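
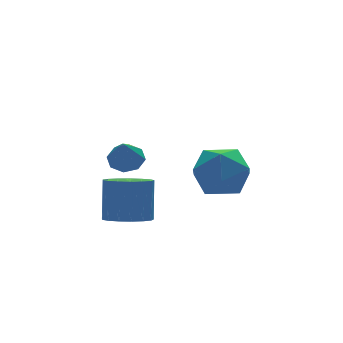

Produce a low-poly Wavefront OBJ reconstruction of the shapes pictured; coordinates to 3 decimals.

v -1.679 1.328 -1.366
v -1.1 1.376 -1.122
v -2.081 0.712 -0.294
v -1.38 1.753 -1.009
v -1.834 1.881 -1.106
v -2.198 1.685 -1.355
v -2.258 1.281 -1.61
v -1.979 0.904 -1.722
v -1.524 0.776 -1.626
v -1.16 0.971 -1.377
v 1.76 2.553 -2.456
v 2.531 2.702 -3.306
v 1.509 0.778 -2.994
v 2.28 0.927 -3.844
v 2.629 0.92 -2.741
v 2.784 2.017 -2.409
v 1.256 1.463 -3.891
v 1.411 2.56 -3.559
v 2.219 2.028 -4.193
v 3.068 1.692 -3.482
v 0.972 1.788 -2.818
v 1.821 1.452 -2.107
v -1.616 1.415 -4.296
v -1.065 0.783 -4.157
v -0.733 1.393 -2.704
v -1.284 2.025 -2.844
v -0.838 1.073 -4.33
v -0.507 1.683 -2.877
v -0.79 1.441 -4.496
v -0.458 2.051 -3.043
v -0.931 1.804 -4.616
v -0.599 2.414 -3.163
v -1.228 2.077 -4.663
v -0.897 2.687 -3.21
v -1.615 2.199 -4.626
v -1.283 2.809 -3.173
v -2.001 2.141 -4.513
v -1.67 2.751 -3.06
v -2.3 1.917 -4.351
v -1.968 2.527 -2.898
v -2.441 1.578 -4.176
v -2.11 2.188 -2.723
v -2.394 1.201 -4.029
v -2.062 1.811 -2.576
v -2.168 0.874 -3.943
v -1.837 1.484 -2.49
v -1.816 0.671 -3.938
v -1.484 1.28 -2.486
v -1.418 0.638 -4.015
v -1.086 1.248 -2.563
f 2 1 4
f 2 4 3
f 4 1 5
f 4 5 3
f 5 1 6
f 5 6 3
f 6 1 7
f 6 7 3
f 7 1 8
f 7 8 3
f 8 1 9
f 8 9 3
f 9 1 10
f 9 10 3
f 10 1 2
f 10 2 3
f 11 22 16
f 11 16 12
f 11 12 18
f 11 18 21
f 11 21 22
f 12 16 20
f 16 22 15
f 22 21 13
f 21 18 17
f 18 12 19
f 14 20 15
f 14 15 13
f 14 13 17
f 14 17 19
f 14 19 20
f 15 20 16
f 13 15 22
f 17 13 21
f 19 17 18
f 20 19 12
f 24 23 27
f 24 27 25
f 25 27 28
f 25 28 26
f 27 23 29
f 27 29 28
f 28 29 30
f 28 30 26
f 29 23 31
f 29 31 30
f 30 31 32
f 30 32 26
f 31 23 33
f 31 33 32
f 32 33 34
f 32 34 26
f 33 23 35
f 33 35 34
f 34 35 36
f 34 36 26
f 35 23 37
f 35 37 36
f 36 37 38
f 36 38 26
f 37 23 39
f 37 39 38
f 38 39 40
f 38 40 26
f 39 23 41
f 39 41 40
f 40 41 42
f 40 42 26
f 41 23 43
f 41 43 42
f 42 43 44
f 42 44 26
f 43 23 45
f 43 45 44
f 44 45 46
f 44 46 26
f 45 23 47
f 45 47 46
f 46 47 48
f 46 48 26
f 47 23 49
f 47 49 48
f 48 49 50
f 48 50 26
f 49 23 24
f 49 24 50
f 50 24 25
f 50 25 26



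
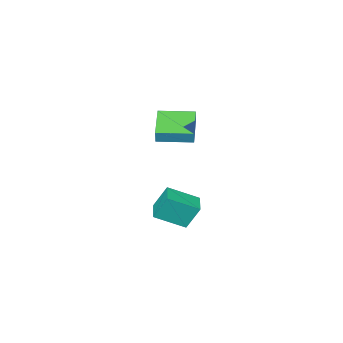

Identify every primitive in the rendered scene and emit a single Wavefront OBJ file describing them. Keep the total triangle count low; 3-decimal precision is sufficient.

v 1.375 2.665 -1.755
v 0.89 3.157 -0.401
v 0.085 3.624 -2.565
v -0.4 4.117 -1.211
v 2.12 3.603 -1.829
v 1.635 4.096 -0.475
v 0.83 4.563 -2.639
v 0.345 5.055 -1.285
v -3.819 -3.491 -0.06
v -3.669 -3.324 0.708
v -5.314 -2.133 -0.063
v -5.164 -1.966 0.704
v -2.476 -2.014 -0.644
v -2.326 -1.847 0.123
v -3.971 -0.656 -0.648
v -3.821 -0.489 0.12
f 2 4 1
f 5 2 1
f 1 4 3
f 3 5 1
f 2 8 4
f 6 2 5
f 6 8 2
f 4 8 3
f 7 5 3
f 3 8 7
f 7 6 5
f 8 6 7
f 10 12 9
f 13 10 9
f 9 12 11
f 11 13 9
f 10 16 12
f 14 10 13
f 14 16 10
f 12 16 11
f 15 13 11
f 11 16 15
f 15 14 13
f 16 14 15



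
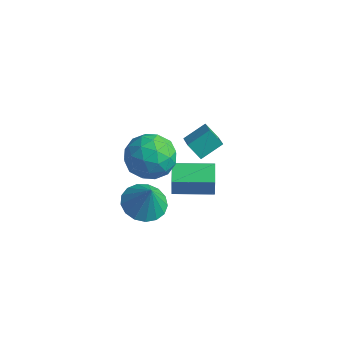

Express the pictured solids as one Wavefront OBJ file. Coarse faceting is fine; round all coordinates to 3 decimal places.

v 2.211 -1.417 -1.271
v 2.892 -2.191 -1.592
v 2.729 -1.543 0.131
v 3.163 -1.755 -1.653
v 3.216 -1.241 -1.626
v 3.038 -0.768 -1.518
v 2.671 -0.443 -1.353
v 2.199 -0.342 -1.17
v 1.729 -0.487 -1.009
v 1.37 -0.844 -0.909
v 1.203 -1.333 -0.891
v 1.268 -1.842 -0.961
v 1.548 -2.253 -1.101
v 1.98 -2.472 -1.281
v 2.466 -2.45 -1.458
v 2.389 1.263 1.443
v 2.868 2.255 2.034
v 3.053 1.367 0.73
v 3.532 2.359 1.321
v 3.168 0.521 2.059
v 3.647 1.513 2.65
v 3.832 0.625 1.346
v 4.311 1.617 1.937
v 1.514 1.537 -3.694
v 1.659 1.341 -2.478
v 0.826 2.479 -3.46
v 0.971 2.283 -2.244
v 3.129 2.717 -3.696
v 3.274 2.521 -2.48
v 2.441 3.659 -3.462
v 2.586 3.463 -2.246
v 2.967 -0.583 1.997
v 3.574 -0.872 3.04
v 1.786 -2.188 2.24
v 2.393 -2.477 3.283
v 1.669 -1.471 3.245
v 2.398 -0.478 3.095
v 2.962 -2.582 2.185
v 3.691 -1.589 2.035
v 3.571 -2.107 3.156
v 2.772 -1.42 3.811
v 2.588 -1.64 1.469
v 1.789 -0.953 2.124
v 3.374 -0.586 2.497
v 1.986 -2.474 2.783
v 1.56 -1.882 2.761
v 1.917 -2.052 3.374
v 2.683 -0.355 2.53
v 3.04 -0.525 3.143
v 1.92 -0.877 3.263
v 2.32 -2.535 2.137
v 2.677 -2.705 2.75
v 3.443 -1.008 1.906
v 3.8 -1.178 2.519
v 3.44 -2.183 2.017
v 3.729 -1.482 3.178
v 3.035 -2.426 3.321
v 3.369 -2.487 2.676
v 3.798 -1.904 2.587
v 3.259 -1.079 3.564
v 2.565 -2.022 3.706
v 2.14 -1.431 3.684
v 2.568 -0.847 3.596
v 3.258 -1.805 3.632
v 2.795 -1.038 1.574
v 2.101 -1.981 1.716
v 2.792 -2.213 1.684
v 3.22 -1.629 1.596
v 2.325 -0.634 1.959
v 1.631 -1.578 2.102
v 1.562 -1.156 2.693
v 1.991 -0.573 2.604
v 2.102 -1.255 1.648
f 2 1 4
f 2 4 3
f 4 1 5
f 4 5 3
f 5 1 6
f 5 6 3
f 6 1 7
f 6 7 3
f 7 1 8
f 7 8 3
f 8 1 9
f 8 9 3
f 9 1 10
f 9 10 3
f 10 1 11
f 10 11 3
f 11 1 12
f 11 12 3
f 12 1 13
f 12 13 3
f 13 1 14
f 13 14 3
f 14 1 15
f 14 15 3
f 15 1 2
f 15 2 3
f 17 19 16
f 20 17 16
f 16 19 18
f 18 20 16
f 17 23 19
f 21 17 20
f 21 23 17
f 19 23 18
f 22 20 18
f 18 23 22
f 22 21 20
f 23 21 22
f 25 27 24
f 28 25 24
f 24 27 26
f 26 28 24
f 25 31 27
f 29 25 28
f 29 31 25
f 27 31 26
f 30 28 26
f 26 31 30
f 30 29 28
f 31 29 30
f 32 69 48
f 69 43 72
f 48 72 37
f 69 72 48
f 32 48 44
f 48 37 49
f 44 49 33
f 48 49 44
f 32 44 53
f 44 33 54
f 53 54 39
f 44 54 53
f 32 53 65
f 53 39 68
f 65 68 42
f 53 68 65
f 32 65 69
f 65 42 73
f 69 73 43
f 65 73 69
f 33 49 60
f 49 37 63
f 60 63 41
f 49 63 60
f 37 72 50
f 72 43 71
f 50 71 36
f 72 71 50
f 43 73 70
f 73 42 66
f 70 66 34
f 73 66 70
f 42 68 67
f 68 39 55
f 67 55 38
f 68 55 67
f 39 54 59
f 54 33 56
f 59 56 40
f 54 56 59
f 35 61 47
f 61 41 62
f 47 62 36
f 61 62 47
f 35 47 45
f 47 36 46
f 45 46 34
f 47 46 45
f 35 45 52
f 45 34 51
f 52 51 38
f 45 51 52
f 35 52 57
f 52 38 58
f 57 58 40
f 52 58 57
f 35 57 61
f 57 40 64
f 61 64 41
f 57 64 61
f 36 62 50
f 62 41 63
f 50 63 37
f 62 63 50
f 34 46 70
f 46 36 71
f 70 71 43
f 46 71 70
f 38 51 67
f 51 34 66
f 67 66 42
f 51 66 67
f 40 58 59
f 58 38 55
f 59 55 39
f 58 55 59
f 41 64 60
f 64 40 56
f 60 56 33
f 64 56 60



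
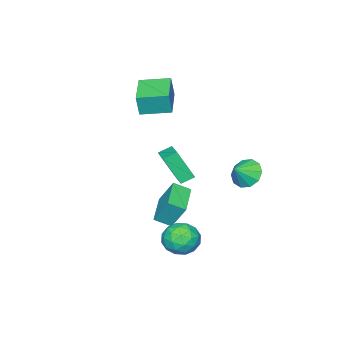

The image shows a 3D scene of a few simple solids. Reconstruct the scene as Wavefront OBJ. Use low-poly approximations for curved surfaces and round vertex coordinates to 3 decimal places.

v -0.533 -0.845 -1.897
v -0.691 0.003 -0.362
v -1.099 -0.077 -2.38
v -1.257 0.771 -0.846
v 1.137 0.149 -2.274
v 0.979 0.997 -0.74
v 0.571 0.917 -2.758
v 0.413 1.765 -1.223
v -4.094 -4.972 3.168
v -3.857 -5.018 4.527
v -5.117 -3.509 3.396
v -4.88 -3.555 4.755
v -2.34 -3.705 2.905
v -2.103 -3.751 4.264
v -3.363 -2.242 3.133
v -3.126 -2.288 4.492
v -3.186 2.981 0.343
v -2.579 3.077 -0.433
v -2.254 2.859 1.057
v -2.681 3.634 -0.203
v -2.977 3.943 0.235
v -3.352 3.884 0.714
v -3.664 3.48 1.052
v -3.793 2.886 1.119
v -3.69 2.328 0.89
v -3.395 2.02 0.451
v -3.02 2.079 -0.028
v -2.708 2.482 -0.366
v -1.153 -0.198 -0.215
v -0.78 -1.116 1.522
v -1.802 0.231 0.151
v -1.429 -0.687 1.888
v -0.191 0.927 0.172
v 0.182 0.009 1.909
v -0.84 1.356 0.538
v -0.467 0.438 2.275
v 0.11 2.505 -3.026
v 1.15 2.711 -2.684
v 0.65 0.929 -3.716
v 1.69 1.135 -3.374
v 0.889 0.928 -2.628
v 0.555 1.902 -2.201
v 1.245 1.738 -4.199
v 0.911 2.712 -3.772
v 1.852 2.238 -3.409
v 1.632 1.737 -2.438
v 0.168 1.903 -3.962
v -0.052 1.402 -2.991
v 0.583 2.746 -2.794
v 1.217 0.894 -3.606
v 0.746 0.772 -3.167
v 1.358 0.893 -2.966
v 0.233 2.271 -2.51
v 0.844 2.392 -2.309
v 0.691 1.344 -2.276
v 0.956 1.248 -4.091
v 1.567 1.369 -3.89
v 0.442 2.747 -3.434
v 1.054 2.868 -3.233
v 1.109 2.296 -4.124
v 1.606 2.589 -3.019
v 1.924 1.663 -3.425
v 1.662 2.017 -3.91
v 1.466 2.59 -3.659
v 1.477 2.295 -2.448
v 1.795 1.369 -2.854
v 1.324 1.247 -2.416
v 1.127 1.819 -2.165
v 1.89 2.016 -2.875
v 0.005 2.271 -3.546
v 0.323 1.345 -3.952
v 0.673 1.821 -4.235
v 0.476 2.393 -3.984
v -0.124 1.977 -2.975
v 0.194 1.051 -3.381
v 0.334 1.05 -2.741
v 0.138 1.623 -2.49
v -0.09 1.624 -3.525
f 2 4 1
f 5 2 1
f 1 4 3
f 3 5 1
f 2 8 4
f 6 2 5
f 6 8 2
f 4 8 3
f 7 5 3
f 3 8 7
f 7 6 5
f 8 6 7
f 10 12 9
f 13 10 9
f 9 12 11
f 11 13 9
f 10 16 12
f 14 10 13
f 14 16 10
f 12 16 11
f 15 13 11
f 11 16 15
f 15 14 13
f 16 14 15
f 18 17 20
f 18 20 19
f 20 17 21
f 20 21 19
f 21 17 22
f 21 22 19
f 22 17 23
f 22 23 19
f 23 17 24
f 23 24 19
f 24 17 25
f 24 25 19
f 25 17 26
f 25 26 19
f 26 17 27
f 26 27 19
f 27 17 28
f 27 28 19
f 28 17 18
f 28 18 19
f 30 32 29
f 33 30 29
f 29 32 31
f 31 33 29
f 30 36 32
f 34 30 33
f 34 36 30
f 32 36 31
f 35 33 31
f 31 36 35
f 35 34 33
f 36 34 35
f 37 74 53
f 74 48 77
f 53 77 42
f 74 77 53
f 37 53 49
f 53 42 54
f 49 54 38
f 53 54 49
f 37 49 58
f 49 38 59
f 58 59 44
f 49 59 58
f 37 58 70
f 58 44 73
f 70 73 47
f 58 73 70
f 37 70 74
f 70 47 78
f 74 78 48
f 70 78 74
f 38 54 65
f 54 42 68
f 65 68 46
f 54 68 65
f 42 77 55
f 77 48 76
f 55 76 41
f 77 76 55
f 48 78 75
f 78 47 71
f 75 71 39
f 78 71 75
f 47 73 72
f 73 44 60
f 72 60 43
f 73 60 72
f 44 59 64
f 59 38 61
f 64 61 45
f 59 61 64
f 40 66 52
f 66 46 67
f 52 67 41
f 66 67 52
f 40 52 50
f 52 41 51
f 50 51 39
f 52 51 50
f 40 50 57
f 50 39 56
f 57 56 43
f 50 56 57
f 40 57 62
f 57 43 63
f 62 63 45
f 57 63 62
f 40 62 66
f 62 45 69
f 66 69 46
f 62 69 66
f 41 67 55
f 67 46 68
f 55 68 42
f 67 68 55
f 39 51 75
f 51 41 76
f 75 76 48
f 51 76 75
f 43 56 72
f 56 39 71
f 72 71 47
f 56 71 72
f 45 63 64
f 63 43 60
f 64 60 44
f 63 60 64
f 46 69 65
f 69 45 61
f 65 61 38
f 69 61 65



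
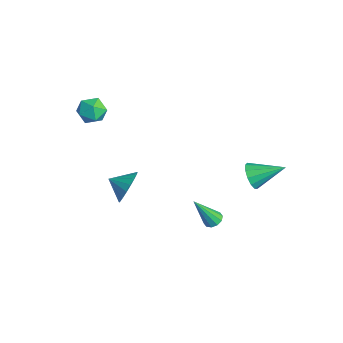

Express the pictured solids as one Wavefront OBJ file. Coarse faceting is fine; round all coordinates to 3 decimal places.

v 2.138 -3.262 1.656
v 2.743 -3.338 2.371
v 1.582 -4.038 2.044
v 2.462 -3.064 2.516
v 2.117 -2.83 2.49
v 1.775 -2.681 2.3
v 1.506 -2.647 1.982
v 1.362 -2.735 1.599
v 1.371 -2.927 1.228
v 1.532 -3.186 0.941
v 1.813 -3.46 0.796
v 2.159 -3.694 0.822
v 2.5 -3.843 1.012
v 2.769 -3.877 1.33
v 2.914 -3.789 1.713
v 2.905 -3.597 2.084
v 1.204 1.34 -3.148
v 1.649 1.084 -3.281
v 1.136 0.34 -1.452
v 1.733 1.356 -3.117
v 1.615 1.621 -2.966
v 1.34 1.779 -2.884
v 1.013 1.769 -2.903
v 0.759 1.595 -3.015
v 0.675 1.324 -3.179
v 0.793 1.059 -3.33
v 1.068 0.901 -3.412
v 1.395 0.911 -3.393
v -4.35 -3.138 2.851
v -3.882 -2.476 2.591
v -3.218 -3.924 2.889
v -2.75 -3.262 2.629
v -3.095 -3.259 3.407
v -3.794 -2.774 3.384
v -3.306 -3.626 2.096
v -4.005 -3.141 2.073
v -3.236 -2.778 2.124
v -3.106 -2.551 2.934
v -3.994 -3.849 2.546
v -3.864 -3.622 3.356
v 2.818 2.616 1.242
v 3.264 2.736 0.627
v 3.442 4.064 1.978
v 2.889 2.938 0.547
v 2.491 3.038 0.688
v 2.197 3.004 1.005
v 2.1 2.847 1.398
v 2.231 2.616 1.741
v 2.548 2.385 1.926
v 2.951 2.228 1.894
v 3.312 2.193 1.655
v 3.516 2.293 1.285
v 3.498 2.496 0.902
f 2 1 4
f 2 4 3
f 4 1 5
f 4 5 3
f 5 1 6
f 5 6 3
f 6 1 7
f 6 7 3
f 7 1 8
f 7 8 3
f 8 1 9
f 8 9 3
f 9 1 10
f 9 10 3
f 10 1 11
f 10 11 3
f 11 1 12
f 11 12 3
f 12 1 13
f 12 13 3
f 13 1 14
f 13 14 3
f 14 1 15
f 14 15 3
f 15 1 16
f 15 16 3
f 16 1 2
f 16 2 3
f 18 17 20
f 18 20 19
f 20 17 21
f 20 21 19
f 21 17 22
f 21 22 19
f 22 17 23
f 22 23 19
f 23 17 24
f 23 24 19
f 24 17 25
f 24 25 19
f 25 17 26
f 25 26 19
f 26 17 27
f 26 27 19
f 27 17 28
f 27 28 19
f 28 17 18
f 28 18 19
f 29 40 34
f 29 34 30
f 29 30 36
f 29 36 39
f 29 39 40
f 30 34 38
f 34 40 33
f 40 39 31
f 39 36 35
f 36 30 37
f 32 38 33
f 32 33 31
f 32 31 35
f 32 35 37
f 32 37 38
f 33 38 34
f 31 33 40
f 35 31 39
f 37 35 36
f 38 37 30
f 42 41 44
f 42 44 43
f 44 41 45
f 44 45 43
f 45 41 46
f 45 46 43
f 46 41 47
f 46 47 43
f 47 41 48
f 47 48 43
f 48 41 49
f 48 49 43
f 49 41 50
f 49 50 43
f 50 41 51
f 50 51 43
f 51 41 52
f 51 52 43
f 52 41 53
f 52 53 43
f 53 41 42
f 53 42 43



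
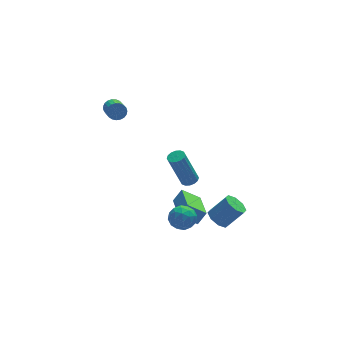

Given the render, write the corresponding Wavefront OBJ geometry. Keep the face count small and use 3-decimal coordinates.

v 1.925 1.859 -3.147
v 2.243 1.482 -3.016
v 1.514 1.585 -0.943
v 1.195 1.961 -1.073
v 2.381 1.704 -2.978
v 1.651 1.807 -0.905
v 2.396 1.968 -2.986
v 1.667 2.07 -0.913
v 2.286 2.202 -3.037
v 1.556 2.304 -0.964
v 2.078 2.344 -3.117
v 1.349 2.447 -1.044
v 1.83 2.356 -3.205
v 1.1 2.459 -1.132
v 1.606 2.235 -3.277
v 0.877 2.338 -1.204
v 1.469 2.013 -3.315
v 0.739 2.116 -1.242
v 1.453 1.75 -3.307
v 0.724 1.852 -1.234
v 1.564 1.516 -3.256
v 0.834 1.618 -1.183
v 1.771 1.373 -3.176
v 1.042 1.476 -1.103
v 2.02 1.361 -3.088
v 1.29 1.464 -1.015
v 2.132 -1.916 -3.261
v 2.616 -2.149 -3.71
v 3.531 -2.297 -2.648
v 3.048 -2.064 -2.199
v 2.631 -1.617 -3.65
v 3.547 -1.764 -2.588
v 2.354 -1.26 -3.362
v 3.27 -1.408 -2.3
v 1.947 -1.288 -3.015
v 2.863 -1.435 -1.953
v 1.649 -1.683 -2.812
v 2.564 -1.831 -1.75
v 1.633 -2.216 -2.872
v 2.549 -2.363 -1.81
v 1.91 -2.572 -3.16
v 2.826 -2.72 -2.098
v 2.317 -2.545 -3.507
v 3.233 -2.692 -2.445
v 0.192 -1.387 -2.926
v 0.699 -1.299 -2.25
v 0.574 0.624 -3.476
v 1.081 0.713 -2.799
v 1.099 -1.733 -3.561
v 1.606 -1.644 -2.884
v 1.481 0.279 -4.11
v 1.988 0.367 -3.434
v 0.157 -2.832 -0.875
v 0.535 -3.217 -1.434
v -0.895 -2.863 -1.566
v -0.517 -3.248 -2.125
v -0.665 -3.596 -1.446
v -0.015 -3.577 -1.019
v -0.345 -2.503 -1.981
v 0.305 -2.484 -1.554
v 0.225 -3.014 -2.119
v 0.028 -3.69 -1.787
v -0.388 -2.39 -1.213
v -0.585 -3.066 -0.881
v 0.438 -3.022 -1.094
v -0.798 -3.058 -1.906
v -0.886 -3.263 -1.507
v -0.663 -3.489 -1.836
v 0.115 -3.233 -0.849
v 0.337 -3.46 -1.178
v -0.368 -3.683 -1.185
v -0.697 -2.62 -1.822
v -0.475 -2.847 -2.151
v 0.303 -2.591 -1.164
v 0.526 -2.817 -1.493
v 0.008 -2.397 -1.815
v 0.479 -3.129 -1.825
v -0.14 -3.147 -2.231
v -0.039 -2.709 -2.147
v 0.344 -2.698 -1.896
v 0.362 -3.526 -1.63
v -0.256 -3.544 -2.036
v -0.343 -3.749 -1.637
v 0.039 -3.738 -1.386
v 0.18 -3.407 -2.032
v -0.104 -2.536 -0.964
v -0.722 -2.554 -1.37
v -0.399 -2.342 -1.614
v -0.017 -2.331 -1.363
v -0.22 -2.933 -0.769
v -0.839 -2.951 -1.175
v -0.704 -3.382 -1.104
v -0.321 -3.371 -0.853
v -0.54 -2.673 -0.968
v -1.371 4.641 1.538
v -0.913 4.454 1.322
v -1.111 3.132 2.045
v -1.569 3.319 2.262
v -0.84 4.548 1.513
v -1.038 3.225 2.236
v -0.859 4.657 1.708
v -1.056 3.335 2.431
v -0.966 4.764 1.874
v -1.164 3.442 2.597
v -1.144 4.849 1.982
v -1.341 3.527 2.705
v -1.36 4.899 2.013
v -1.558 3.577 2.736
v -1.579 4.904 1.962
v -1.777 3.581 2.685
v -1.762 4.863 1.838
v -1.959 3.541 2.561
v -1.877 4.784 1.662
v -2.075 3.462 2.385
v -1.905 4.681 1.465
v -2.102 3.358 2.188
v -1.84 4.57 1.28
v -2.038 3.248 2.003
v -1.694 4.472 1.14
v -1.892 3.15 1.863
v -1.493 4.403 1.069
v -1.691 3.081 1.792
v -1.27 4.375 1.08
v -1.468 3.053 1.803
v -1.065 4.393 1.169
v -1.263 3.071 1.892
f 2 1 5
f 2 5 3
f 3 5 6
f 3 6 4
f 5 1 7
f 5 7 6
f 6 7 8
f 6 8 4
f 7 1 9
f 7 9 8
f 8 9 10
f 8 10 4
f 9 1 11
f 9 11 10
f 10 11 12
f 10 12 4
f 11 1 13
f 11 13 12
f 12 13 14
f 12 14 4
f 13 1 15
f 13 15 14
f 14 15 16
f 14 16 4
f 15 1 17
f 15 17 16
f 16 17 18
f 16 18 4
f 17 1 19
f 17 19 18
f 18 19 20
f 18 20 4
f 19 1 21
f 19 21 20
f 20 21 22
f 20 22 4
f 21 1 23
f 21 23 22
f 22 23 24
f 22 24 4
f 23 1 25
f 23 25 24
f 24 25 26
f 24 26 4
f 25 1 2
f 25 2 26
f 26 2 3
f 26 3 4
f 28 27 31
f 28 31 29
f 29 31 32
f 29 32 30
f 31 27 33
f 31 33 32
f 32 33 34
f 32 34 30
f 33 27 35
f 33 35 34
f 34 35 36
f 34 36 30
f 35 27 37
f 35 37 36
f 36 37 38
f 36 38 30
f 37 27 39
f 37 39 38
f 38 39 40
f 38 40 30
f 39 27 41
f 39 41 40
f 40 41 42
f 40 42 30
f 41 27 43
f 41 43 42
f 42 43 44
f 42 44 30
f 43 27 28
f 43 28 44
f 44 28 29
f 44 29 30
f 46 48 45
f 49 46 45
f 45 48 47
f 47 49 45
f 46 52 48
f 50 46 49
f 50 52 46
f 48 52 47
f 51 49 47
f 47 52 51
f 51 50 49
f 52 50 51
f 53 90 69
f 90 64 93
f 69 93 58
f 90 93 69
f 53 69 65
f 69 58 70
f 65 70 54
f 69 70 65
f 53 65 74
f 65 54 75
f 74 75 60
f 65 75 74
f 53 74 86
f 74 60 89
f 86 89 63
f 74 89 86
f 53 86 90
f 86 63 94
f 90 94 64
f 86 94 90
f 54 70 81
f 70 58 84
f 81 84 62
f 70 84 81
f 58 93 71
f 93 64 92
f 71 92 57
f 93 92 71
f 64 94 91
f 94 63 87
f 91 87 55
f 94 87 91
f 63 89 88
f 89 60 76
f 88 76 59
f 89 76 88
f 60 75 80
f 75 54 77
f 80 77 61
f 75 77 80
f 56 82 68
f 82 62 83
f 68 83 57
f 82 83 68
f 56 68 66
f 68 57 67
f 66 67 55
f 68 67 66
f 56 66 73
f 66 55 72
f 73 72 59
f 66 72 73
f 56 73 78
f 73 59 79
f 78 79 61
f 73 79 78
f 56 78 82
f 78 61 85
f 82 85 62
f 78 85 82
f 57 83 71
f 83 62 84
f 71 84 58
f 83 84 71
f 55 67 91
f 67 57 92
f 91 92 64
f 67 92 91
f 59 72 88
f 72 55 87
f 88 87 63
f 72 87 88
f 61 79 80
f 79 59 76
f 80 76 60
f 79 76 80
f 62 85 81
f 85 61 77
f 81 77 54
f 85 77 81
f 96 95 99
f 96 99 97
f 97 99 100
f 97 100 98
f 99 95 101
f 99 101 100
f 100 101 102
f 100 102 98
f 101 95 103
f 101 103 102
f 102 103 104
f 102 104 98
f 103 95 105
f 103 105 104
f 104 105 106
f 104 106 98
f 105 95 107
f 105 107 106
f 106 107 108
f 106 108 98
f 107 95 109
f 107 109 108
f 108 109 110
f 108 110 98
f 109 95 111
f 109 111 110
f 110 111 112
f 110 112 98
f 111 95 113
f 111 113 112
f 112 113 114
f 112 114 98
f 113 95 115
f 113 115 114
f 114 115 116
f 114 116 98
f 115 95 117
f 115 117 116
f 116 117 118
f 116 118 98
f 117 95 119
f 117 119 118
f 118 119 120
f 118 120 98
f 119 95 121
f 119 121 120
f 120 121 122
f 120 122 98
f 121 95 123
f 121 123 122
f 122 123 124
f 122 124 98
f 123 95 125
f 123 125 124
f 124 125 126
f 124 126 98
f 125 95 96
f 125 96 126
f 126 96 97
f 126 97 98



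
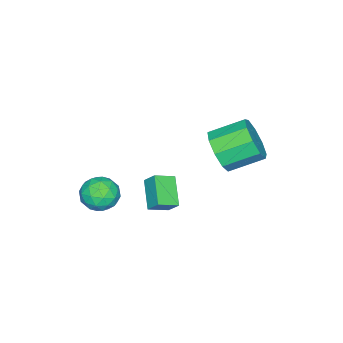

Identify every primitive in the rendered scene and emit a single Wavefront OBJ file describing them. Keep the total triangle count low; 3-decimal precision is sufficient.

v 2.108 -1.347 -0.616
v 2.537 -1.721 -1.333
v 0.823 -1.419 -1.347
v 1.252 -1.793 -2.064
v 1.161 -2.266 -1.286
v 1.956 -2.222 -0.835
v 1.404 -0.918 -1.845
v 2.199 -0.874 -1.394
v 2.102 -1.456 -2.092
v 1.951 -2.289 -1.747
v 1.409 -0.851 -0.933
v 1.258 -1.684 -0.588
v 2.435 -1.528 -0.91
v 0.925 -1.612 -1.77
v 0.872 -1.89 -1.313
v 1.123 -2.11 -1.734
v 2.094 -1.823 -0.618
v 2.346 -2.043 -1.039
v 1.537 -2.363 -1.012
v 1.014 -1.097 -1.641
v 1.266 -1.317 -2.062
v 2.237 -1.03 -0.946
v 2.488 -1.25 -1.367
v 1.823 -0.777 -1.668
v 2.431 -1.592 -1.778
v 1.676 -1.634 -2.208
v 1.766 -1.119 -2.079
v 2.233 -1.094 -1.814
v 2.343 -2.082 -1.575
v 1.588 -2.124 -2.005
v 1.535 -2.402 -1.548
v 2.001 -2.376 -1.282
v 2.087 -1.926 -2.021
v 1.772 -1.016 -0.675
v 1.017 -1.058 -1.105
v 1.359 -0.764 -1.398
v 1.825 -0.738 -1.132
v 1.684 -1.506 -0.472
v 0.929 -1.548 -0.902
v 1.127 -2.046 -0.866
v 1.594 -2.021 -0.601
v 1.273 -1.214 -0.659
v 0.249 0.869 -2.441
v -0.747 0.107 -1.618
v 0.348 1.432 -1.799
v -0.648 0.67 -0.976
v 0.988 0.31 -2.064
v -0.008 -0.452 -1.241
v 1.087 0.873 -1.422
v 0.091 0.111 -0.599
v -0.933 2.541 1.249
v -0.496 3.236 0.58
v -1.389 4.474 1.281
v -1.827 3.779 1.951
v -1.102 2.962 0.291
v -1.995 4.2 0.993
v -1.629 2.491 0.451
v -2.523 3.729 1.153
v -1.831 2.043 0.985
v -2.724 3.281 1.686
v -1.613 1.828 1.642
v -2.506 3.066 2.343
v -1.077 1.947 2.116
v -1.97 3.185 2.817
v -0.473 2.344 2.184
v -1.367 3.582 2.885
v -0.085 2.833 1.815
v -0.979 4.071 2.516
v -0.094 3.185 1.181
v -0.988 4.423 1.882
f 1 38 17
f 38 12 41
f 17 41 6
f 38 41 17
f 1 17 13
f 17 6 18
f 13 18 2
f 17 18 13
f 1 13 22
f 13 2 23
f 22 23 8
f 13 23 22
f 1 22 34
f 22 8 37
f 34 37 11
f 22 37 34
f 1 34 38
f 34 11 42
f 38 42 12
f 34 42 38
f 2 18 29
f 18 6 32
f 29 32 10
f 18 32 29
f 6 41 19
f 41 12 40
f 19 40 5
f 41 40 19
f 12 42 39
f 42 11 35
f 39 35 3
f 42 35 39
f 11 37 36
f 37 8 24
f 36 24 7
f 37 24 36
f 8 23 28
f 23 2 25
f 28 25 9
f 23 25 28
f 4 30 16
f 30 10 31
f 16 31 5
f 30 31 16
f 4 16 14
f 16 5 15
f 14 15 3
f 16 15 14
f 4 14 21
f 14 3 20
f 21 20 7
f 14 20 21
f 4 21 26
f 21 7 27
f 26 27 9
f 21 27 26
f 4 26 30
f 26 9 33
f 30 33 10
f 26 33 30
f 5 31 19
f 31 10 32
f 19 32 6
f 31 32 19
f 3 15 39
f 15 5 40
f 39 40 12
f 15 40 39
f 7 20 36
f 20 3 35
f 36 35 11
f 20 35 36
f 9 27 28
f 27 7 24
f 28 24 8
f 27 24 28
f 10 33 29
f 33 9 25
f 29 25 2
f 33 25 29
f 44 46 43
f 47 44 43
f 43 46 45
f 45 47 43
f 44 50 46
f 48 44 47
f 48 50 44
f 46 50 45
f 49 47 45
f 45 50 49
f 49 48 47
f 50 48 49
f 52 51 55
f 52 55 53
f 53 55 56
f 53 56 54
f 55 51 57
f 55 57 56
f 56 57 58
f 56 58 54
f 57 51 59
f 57 59 58
f 58 59 60
f 58 60 54
f 59 51 61
f 59 61 60
f 60 61 62
f 60 62 54
f 61 51 63
f 61 63 62
f 62 63 64
f 62 64 54
f 63 51 65
f 63 65 64
f 64 65 66
f 64 66 54
f 65 51 67
f 65 67 66
f 66 67 68
f 66 68 54
f 67 51 69
f 67 69 68
f 68 69 70
f 68 70 54
f 69 51 52
f 69 52 70
f 70 52 53
f 70 53 54



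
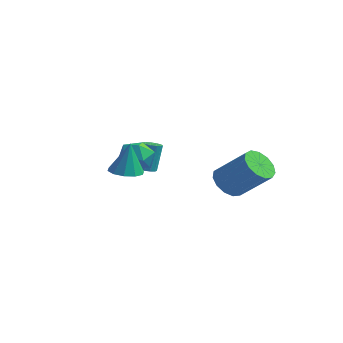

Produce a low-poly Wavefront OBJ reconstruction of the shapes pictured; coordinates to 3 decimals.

v -0.207 -0.32 1.832
v 0.593 -0.049 1.736
v -0.053 -0.16 3.568
v 0.277 0.37 1.725
v -0.224 0.526 1.755
v -0.718 0.358 1.814
v -1.017 -0.069 1.88
v -1.007 -0.592 1.928
v -0.69 -1.011 1.939
v -0.19 -1.167 1.909
v 0.305 -0.999 1.85
v 0.604 -0.572 1.784
v 2.548 3.671 0.654
v 3.178 3.269 0.052
v 4.782 3.606 1.504
v 4.152 4.009 2.106
v 3.172 3.797 -0.065
v 4.776 4.134 1.388
v 2.968 4.285 0.047
v 4.572 4.622 1.499
v 2.631 4.579 0.351
v 4.235 4.916 1.804
v 2.267 4.584 0.752
v 3.871 4.921 2.204
v 1.993 4.3 1.121
v 3.597 4.637 2.573
v 1.894 3.816 1.342
v 3.499 4.153 2.794
v 2.004 3.286 1.344
v 3.608 3.623 2.797
v 2.286 2.879 1.128
v 3.89 3.216 2.58
v 2.651 2.723 0.76
v 4.255 3.06 2.213
v 2.984 2.868 0.359
v 4.588 3.205 1.812
v -2.441 3.562 0.26
v -2.169 3.142 0.357
v -2.127 3.537 1.938
v -2.399 3.958 1.84
v -1.979 3.35 0.3
v -1.937 3.745 1.881
v -1.936 3.625 0.23
v -1.894 4.02 1.811
v -2.053 3.881 0.17
v -2.011 4.276 1.75
v -2.293 4.035 0.138
v -2.251 4.43 1.718
v -2.58 4.039 0.144
v -2.538 4.434 1.725
v -2.823 3.892 0.187
v -2.781 4.287 1.768
v -2.945 3.64 0.254
v -2.903 4.036 1.834
v -2.907 3.364 0.322
v -2.865 3.759 1.902
v -2.721 3.15 0.37
v -2.678 3.546 1.951
v -2.446 3.068 0.383
v -2.404 3.463 1.964
v -1.976 2.776 2.374
v -1.101 2.673 1.976
v -2.539 1.667 1.424
v -1.664 1.564 1.026
v -1.816 1.281 1.938
v -1.468 1.967 2.525
v -2.172 2.373 0.875
v -1.824 3.059 1.462
v -1.222 2.424 1.049
v -1.002 1.749 1.706
v -2.638 2.591 1.694
v -2.418 1.916 2.351
f 2 1 4
f 2 4 3
f 4 1 5
f 4 5 3
f 5 1 6
f 5 6 3
f 6 1 7
f 6 7 3
f 7 1 8
f 7 8 3
f 8 1 9
f 8 9 3
f 9 1 10
f 9 10 3
f 10 1 11
f 10 11 3
f 11 1 12
f 11 12 3
f 12 1 2
f 12 2 3
f 14 13 17
f 14 17 15
f 15 17 18
f 15 18 16
f 17 13 19
f 17 19 18
f 18 19 20
f 18 20 16
f 19 13 21
f 19 21 20
f 20 21 22
f 20 22 16
f 21 13 23
f 21 23 22
f 22 23 24
f 22 24 16
f 23 13 25
f 23 25 24
f 24 25 26
f 24 26 16
f 25 13 27
f 25 27 26
f 26 27 28
f 26 28 16
f 27 13 29
f 27 29 28
f 28 29 30
f 28 30 16
f 29 13 31
f 29 31 30
f 30 31 32
f 30 32 16
f 31 13 33
f 31 33 32
f 32 33 34
f 32 34 16
f 33 13 35
f 33 35 34
f 34 35 36
f 34 36 16
f 35 13 14
f 35 14 36
f 36 14 15
f 36 15 16
f 38 37 41
f 38 41 39
f 39 41 42
f 39 42 40
f 41 37 43
f 41 43 42
f 42 43 44
f 42 44 40
f 43 37 45
f 43 45 44
f 44 45 46
f 44 46 40
f 45 37 47
f 45 47 46
f 46 47 48
f 46 48 40
f 47 37 49
f 47 49 48
f 48 49 50
f 48 50 40
f 49 37 51
f 49 51 50
f 50 51 52
f 50 52 40
f 51 37 53
f 51 53 52
f 52 53 54
f 52 54 40
f 53 37 55
f 53 55 54
f 54 55 56
f 54 56 40
f 55 37 57
f 55 57 56
f 56 57 58
f 56 58 40
f 57 37 59
f 57 59 58
f 58 59 60
f 58 60 40
f 59 37 38
f 59 38 60
f 60 38 39
f 60 39 40
f 61 72 66
f 61 66 62
f 61 62 68
f 61 68 71
f 61 71 72
f 62 66 70
f 66 72 65
f 72 71 63
f 71 68 67
f 68 62 69
f 64 70 65
f 64 65 63
f 64 63 67
f 64 67 69
f 64 69 70
f 65 70 66
f 63 65 72
f 67 63 71
f 69 67 68
f 70 69 62



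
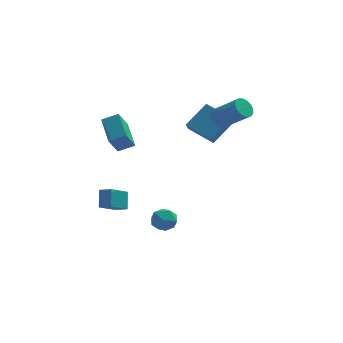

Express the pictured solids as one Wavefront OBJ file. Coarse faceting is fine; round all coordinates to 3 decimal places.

v 1.092 3.5 2.008
v 2.346 4.457 3.238
v 1.258 4.214 1.284
v 2.512 5.171 2.514
v 2.548 2.469 1.326
v 3.802 3.426 2.556
v 2.714 3.183 0.602
v 3.968 4.14 1.832
v 2.976 2.721 2.942
v 3.358 2.456 2.366
v 4.786 1.614 3.703
v 4.404 1.879 4.278
v 3.497 2.777 2.42
v 4.926 1.935 3.756
v 3.517 3.085 2.593
v 4.946 2.243 3.929
v 3.413 3.31 2.845
v 4.842 2.468 4.182
v 3.209 3.4 3.12
v 4.637 2.558 4.457
v 2.951 3.335 3.355
v 4.38 2.493 4.691
v 2.699 3.128 3.494
v 4.128 2.286 4.831
v 2.51 2.829 3.507
v 3.939 1.987 4.844
v 2.428 2.505 3.39
v 3.857 1.663 4.727
v 2.472 2.23 3.171
v 3.9 1.388 4.508
v 2.631 2.068 2.899
v 4.059 1.226 4.236
v 2.868 2.055 2.637
v 4.297 1.213 3.974
v 3.131 2.195 2.445
v 4.56 1.353 3.781
v -3.389 1.317 -3.631
v -3.353 2.13 -2.63
v -4.1 1.69 -3.909
v -4.065 2.503 -2.908
v -2.415 2.457 -4.592
v -2.38 3.27 -3.591
v -3.127 2.83 -4.87
v -3.091 3.643 -3.869
v -1.088 -2.357 -2.317
v -0.296 -2.088 -2.631
v -0.464 -3.532 -1.749
v 0.328 -3.263 -2.063
v -0.066 -2.812 -1.4
v -0.452 -2.086 -1.751
v -0.308 -3.534 -2.629
v -0.694 -2.808 -2.98
v 0.186 -2.816 -2.824
v 0.336 -2.369 -2.064
v -1.096 -3.251 -2.316
v -0.946 -2.804 -1.556
v -3.467 2.297 1.373
v -2.439 2.329 1.817
v -3.888 4.083 2.218
v -2.86 4.115 2.662
v -2.94 3.025 0.098
v -1.912 3.057 0.542
v -3.361 4.811 0.943
v -2.333 4.843 1.387
f 2 4 1
f 5 2 1
f 1 4 3
f 3 5 1
f 2 8 4
f 6 2 5
f 6 8 2
f 4 8 3
f 7 5 3
f 3 8 7
f 7 6 5
f 8 6 7
f 10 9 13
f 10 13 11
f 11 13 14
f 11 14 12
f 13 9 15
f 13 15 14
f 14 15 16
f 14 16 12
f 15 9 17
f 15 17 16
f 16 17 18
f 16 18 12
f 17 9 19
f 17 19 18
f 18 19 20
f 18 20 12
f 19 9 21
f 19 21 20
f 20 21 22
f 20 22 12
f 21 9 23
f 21 23 22
f 22 23 24
f 22 24 12
f 23 9 25
f 23 25 24
f 24 25 26
f 24 26 12
f 25 9 27
f 25 27 26
f 26 27 28
f 26 28 12
f 27 9 29
f 27 29 28
f 28 29 30
f 28 30 12
f 29 9 31
f 29 31 30
f 30 31 32
f 30 32 12
f 31 9 33
f 31 33 32
f 32 33 34
f 32 34 12
f 33 9 35
f 33 35 34
f 34 35 36
f 34 36 12
f 35 9 10
f 35 10 36
f 36 10 11
f 36 11 12
f 38 40 37
f 41 38 37
f 37 40 39
f 39 41 37
f 38 44 40
f 42 38 41
f 42 44 38
f 40 44 39
f 43 41 39
f 39 44 43
f 43 42 41
f 44 42 43
f 45 56 50
f 45 50 46
f 45 46 52
f 45 52 55
f 45 55 56
f 46 50 54
f 50 56 49
f 56 55 47
f 55 52 51
f 52 46 53
f 48 54 49
f 48 49 47
f 48 47 51
f 48 51 53
f 48 53 54
f 49 54 50
f 47 49 56
f 51 47 55
f 53 51 52
f 54 53 46
f 58 60 57
f 61 58 57
f 57 60 59
f 59 61 57
f 58 64 60
f 62 58 61
f 62 64 58
f 60 64 59
f 63 61 59
f 59 64 63
f 63 62 61
f 64 62 63



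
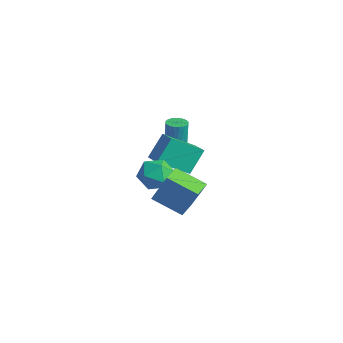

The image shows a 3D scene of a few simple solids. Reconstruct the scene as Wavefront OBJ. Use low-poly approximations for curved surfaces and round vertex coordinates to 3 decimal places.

v -3.026 2.706 -0.204
v -2.605 2.337 -0.193
v -2.593 2.405 1.496
v -3.014 2.774 1.484
v -2.496 2.526 -0.201
v -2.483 2.594 1.488
v -2.467 2.743 -0.21
v -2.455 2.811 1.479
v -2.524 2.954 -0.218
v -2.512 3.022 1.471
v -2.657 3.127 -0.224
v -2.645 3.195 1.465
v -2.847 3.236 -0.227
v -2.834 3.304 1.462
v -3.063 3.264 -0.226
v -3.051 3.332 1.462
v -3.274 3.208 -0.223
v -3.262 3.276 1.466
v -3.447 3.075 -0.216
v -3.435 3.143 1.473
v -3.557 2.886 -0.208
v -3.544 2.954 1.481
v -3.585 2.669 -0.199
v -3.573 2.737 1.49
v -3.528 2.458 -0.191
v -3.516 2.526 1.498
v -3.395 2.285 -0.185
v -3.383 2.353 1.504
v -3.206 2.176 -0.182
v -3.193 2.244 1.507
v -2.989 2.148 -0.182
v -2.977 2.216 1.506
v -2.778 2.204 -0.186
v -2.766 2.272 1.503
v 0.567 0.398 -0.37
v 1.057 -0.066 0.352
v -0.817 0.086 0.368
v -0.327 -0.378 1.09
v -0.249 0.603 0.99
v 0.607 0.795 0.534
v -0.367 -0.775 0.186
v 0.489 -0.583 -0.27
v 0.48 -0.791 0.696
v 0.553 0.061 1.193
v -0.313 -0.041 -0.473
v -0.24 0.811 0.024
v -1.4 2.128 -0.709
v -1.767 0.565 0.345
v -1.621 3.015 0.53
v -1.988 1.453 1.584
v -0.352 2.047 -0.464
v -0.719 0.485 0.59
v -0.573 2.935 0.775
v -0.94 1.372 1.829
v 2.397 -1.412 0.433
v 3.048 -0.976 2.043
v 1.731 -0.589 0.479
v 2.381 -0.154 2.089
v 3.539 -0.446 -0.289
v 4.189 -0.011 1.321
v 2.872 0.376 -0.243
v 3.523 0.812 1.367
f 2 1 5
f 2 5 3
f 3 5 6
f 3 6 4
f 5 1 7
f 5 7 6
f 6 7 8
f 6 8 4
f 7 1 9
f 7 9 8
f 8 9 10
f 8 10 4
f 9 1 11
f 9 11 10
f 10 11 12
f 10 12 4
f 11 1 13
f 11 13 12
f 12 13 14
f 12 14 4
f 13 1 15
f 13 15 14
f 14 15 16
f 14 16 4
f 15 1 17
f 15 17 16
f 16 17 18
f 16 18 4
f 17 1 19
f 17 19 18
f 18 19 20
f 18 20 4
f 19 1 21
f 19 21 20
f 20 21 22
f 20 22 4
f 21 1 23
f 21 23 22
f 22 23 24
f 22 24 4
f 23 1 25
f 23 25 24
f 24 25 26
f 24 26 4
f 25 1 27
f 25 27 26
f 26 27 28
f 26 28 4
f 27 1 29
f 27 29 28
f 28 29 30
f 28 30 4
f 29 1 31
f 29 31 30
f 30 31 32
f 30 32 4
f 31 1 33
f 31 33 32
f 32 33 34
f 32 34 4
f 33 1 2
f 33 2 34
f 34 2 3
f 34 3 4
f 35 46 40
f 35 40 36
f 35 36 42
f 35 42 45
f 35 45 46
f 36 40 44
f 40 46 39
f 46 45 37
f 45 42 41
f 42 36 43
f 38 44 39
f 38 39 37
f 38 37 41
f 38 41 43
f 38 43 44
f 39 44 40
f 37 39 46
f 41 37 45
f 43 41 42
f 44 43 36
f 48 50 47
f 51 48 47
f 47 50 49
f 49 51 47
f 48 54 50
f 52 48 51
f 52 54 48
f 50 54 49
f 53 51 49
f 49 54 53
f 53 52 51
f 54 52 53
f 56 58 55
f 59 56 55
f 55 58 57
f 57 59 55
f 56 62 58
f 60 56 59
f 60 62 56
f 58 62 57
f 61 59 57
f 57 62 61
f 61 60 59
f 62 60 61



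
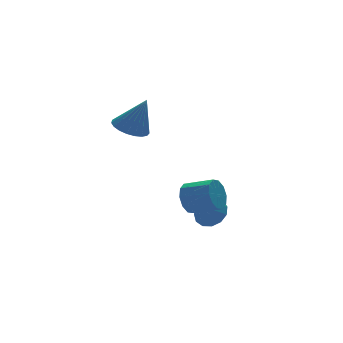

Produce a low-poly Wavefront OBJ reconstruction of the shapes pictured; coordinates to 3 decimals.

v 1.769 0.124 -1.162
v 2.201 0.163 -1.87
v 3.083 -0.825 -1.386
v 2.651 -0.864 -0.678
v 2.402 0.503 -1.542
v 3.284 -0.485 -1.058
v 2.361 0.698 -1.07
v 3.243 -0.29 -0.586
v 2.094 0.674 -0.632
v 2.976 -0.314 -0.148
v 1.703 0.44 -0.397
v 2.585 -0.548 0.087
v 1.337 0.085 -0.454
v 2.219 -0.903 0.03
v 1.136 -0.255 -0.782
v 2.018 -1.243 -0.298
v 1.177 -0.45 -1.254
v 2.059 -1.438 -0.77
v 1.444 -0.426 -1.692
v 2.326 -1.414 -1.208
v 1.835 -0.192 -1.927
v 2.717 -1.18 -1.443
v 0.529 3.267 2.151
v 1.252 2.863 1.799
v 1.111 2.813 3.869
v 1.375 3.213 1.85
v 1.352 3.572 1.952
v 1.187 3.878 2.09
v 0.908 4.079 2.237
v 0.563 4.139 2.37
v 0.212 4.049 2.465
v -0.083 3.824 2.506
v -0.273 3.502 2.485
v -0.325 3.14 2.407
v -0.229 2.799 2.284
v -0.001 2.54 2.139
v 0.317 2.406 1.995
v 0.673 2.422 1.879
v 1.003 2.583 1.809
v 3.323 1.003 -2.753
v 3.728 1.43 -2.14
v 2.477 0.677 -1.967
v 3.423 1.739 -2.34
v 3.086 1.815 -2.672
v 2.824 1.633 -3.029
v 2.721 1.251 -3.299
v 2.809 0.79 -3.395
v 3.06 0.397 -3.287
v 3.395 0.196 -3.01
v 3.707 0.252 -2.651
v 3.897 0.546 -2.324
v 3.905 0.985 -2.134
f 2 1 5
f 2 5 3
f 3 5 6
f 3 6 4
f 5 1 7
f 5 7 6
f 6 7 8
f 6 8 4
f 7 1 9
f 7 9 8
f 8 9 10
f 8 10 4
f 9 1 11
f 9 11 10
f 10 11 12
f 10 12 4
f 11 1 13
f 11 13 12
f 12 13 14
f 12 14 4
f 13 1 15
f 13 15 14
f 14 15 16
f 14 16 4
f 15 1 17
f 15 17 16
f 16 17 18
f 16 18 4
f 17 1 19
f 17 19 18
f 18 19 20
f 18 20 4
f 19 1 21
f 19 21 20
f 20 21 22
f 20 22 4
f 21 1 2
f 21 2 22
f 22 2 3
f 22 3 4
f 24 23 26
f 24 26 25
f 26 23 27
f 26 27 25
f 27 23 28
f 27 28 25
f 28 23 29
f 28 29 25
f 29 23 30
f 29 30 25
f 30 23 31
f 30 31 25
f 31 23 32
f 31 32 25
f 32 23 33
f 32 33 25
f 33 23 34
f 33 34 25
f 34 23 35
f 34 35 25
f 35 23 36
f 35 36 25
f 36 23 37
f 36 37 25
f 37 23 38
f 37 38 25
f 38 23 39
f 38 39 25
f 39 23 24
f 39 24 25
f 41 40 43
f 41 43 42
f 43 40 44
f 43 44 42
f 44 40 45
f 44 45 42
f 45 40 46
f 45 46 42
f 46 40 47
f 46 47 42
f 47 40 48
f 47 48 42
f 48 40 49
f 48 49 42
f 49 40 50
f 49 50 42
f 50 40 51
f 50 51 42
f 51 40 52
f 51 52 42
f 52 40 41
f 52 41 42



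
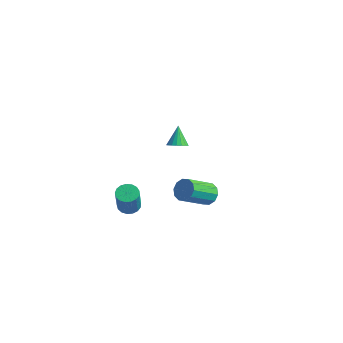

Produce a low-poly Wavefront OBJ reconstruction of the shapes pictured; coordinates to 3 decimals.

v -1.405 3.724 -3.427
v -1.037 4 -2.927
v -1.286 2.533 -1.933
v -1.655 2.256 -2.433
v -1.439 4.109 -2.867
v -1.688 2.641 -1.873
v -1.828 4.07 -3.022
v -2.077 2.602 -2.028
v -2.055 3.899 -3.331
v -2.305 2.432 -2.337
v -2.035 3.661 -3.677
v -2.284 2.194 -2.683
v -1.774 3.447 -3.927
v -2.023 1.98 -2.933
v -1.372 3.339 -3.987
v -1.621 1.871 -2.993
v -0.983 3.378 -3.832
v -1.232 1.91 -2.838
v -0.755 3.548 -3.523
v -1.005 2.081 -2.529
v -0.776 3.786 -3.177
v -1.025 2.319 -2.183
v -2.656 -0.519 -2.572
v -2.167 -0.745 -2.814
v -1.715 -1.287 -1.389
v -2.204 -1.061 -1.148
v -2.091 -0.484 -2.738
v -1.639 -1.026 -1.314
v -2.144 -0.231 -2.625
v -1.692 -0.773 -1.2
v -2.314 -0.044 -2.5
v -1.862 -0.586 -1.075
v -2.563 0.035 -2.391
v -2.111 -0.507 -0.967
v -2.833 -0.014 -2.324
v -2.381 -0.556 -0.899
v -3.062 -0.178 -2.314
v -2.61 -0.72 -0.889
v -3.199 -0.42 -2.363
v -2.747 -0.962 -0.938
v -3.211 -0.685 -2.46
v -2.759 -1.227 -1.035
v -3.096 -0.912 -2.582
v -2.644 -1.454 -1.158
v -2.88 -1.049 -2.703
v -2.428 -1.591 -1.278
v -2.613 -1.064 -2.793
v -2.161 -1.606 -1.369
v -2.356 -0.955 -2.833
v -1.904 -1.497 -1.409
v 0.323 -0.239 3.126
v 0.741 -0.398 3.391
v -0.083 0.239 4.054
v 0.806 -0.19 3.313
v 0.775 0.008 3.197
v 0.655 0.157 3.067
v 0.469 0.228 2.95
v 0.254 0.206 2.866
v 0.053 0.096 2.835
v -0.095 -0.08 2.861
v -0.16 -0.287 2.94
v -0.129 -0.486 3.055
v -0.009 -0.635 3.185
v 0.177 -0.706 3.303
v 0.392 -0.684 3.386
v 0.593 -0.574 3.417
f 2 1 5
f 2 5 3
f 3 5 6
f 3 6 4
f 5 1 7
f 5 7 6
f 6 7 8
f 6 8 4
f 7 1 9
f 7 9 8
f 8 9 10
f 8 10 4
f 9 1 11
f 9 11 10
f 10 11 12
f 10 12 4
f 11 1 13
f 11 13 12
f 12 13 14
f 12 14 4
f 13 1 15
f 13 15 14
f 14 15 16
f 14 16 4
f 15 1 17
f 15 17 16
f 16 17 18
f 16 18 4
f 17 1 19
f 17 19 18
f 18 19 20
f 18 20 4
f 19 1 21
f 19 21 20
f 20 21 22
f 20 22 4
f 21 1 2
f 21 2 22
f 22 2 3
f 22 3 4
f 24 23 27
f 24 27 25
f 25 27 28
f 25 28 26
f 27 23 29
f 27 29 28
f 28 29 30
f 28 30 26
f 29 23 31
f 29 31 30
f 30 31 32
f 30 32 26
f 31 23 33
f 31 33 32
f 32 33 34
f 32 34 26
f 33 23 35
f 33 35 34
f 34 35 36
f 34 36 26
f 35 23 37
f 35 37 36
f 36 37 38
f 36 38 26
f 37 23 39
f 37 39 38
f 38 39 40
f 38 40 26
f 39 23 41
f 39 41 40
f 40 41 42
f 40 42 26
f 41 23 43
f 41 43 42
f 42 43 44
f 42 44 26
f 43 23 45
f 43 45 44
f 44 45 46
f 44 46 26
f 45 23 47
f 45 47 46
f 46 47 48
f 46 48 26
f 47 23 49
f 47 49 48
f 48 49 50
f 48 50 26
f 49 23 24
f 49 24 50
f 50 24 25
f 50 25 26
f 52 51 54
f 52 54 53
f 54 51 55
f 54 55 53
f 55 51 56
f 55 56 53
f 56 51 57
f 56 57 53
f 57 51 58
f 57 58 53
f 58 51 59
f 58 59 53
f 59 51 60
f 59 60 53
f 60 51 61
f 60 61 53
f 61 51 62
f 61 62 53
f 62 51 63
f 62 63 53
f 63 51 64
f 63 64 53
f 64 51 65
f 64 65 53
f 65 51 66
f 65 66 53
f 66 51 52
f 66 52 53



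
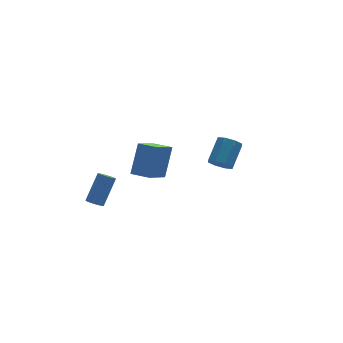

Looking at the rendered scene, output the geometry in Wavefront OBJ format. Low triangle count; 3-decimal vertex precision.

v 3.294 2.298 -1.584
v 3.709 2.569 -2.2
v 4.68 3.553 -1.111
v 4.266 3.282 -0.496
v 3.226 2.911 -2.078
v 4.197 3.895 -0.989
v 2.782 2.894 -1.666
v 3.754 3.878 -0.578
v 2.639 2.528 -1.207
v 3.611 3.512 -0.119
v 2.88 2.027 -0.969
v 3.851 3.011 0.12
v 3.363 1.685 -1.091
v 4.334 2.669 -0.002
v 3.806 1.702 -1.502
v 4.778 2.686 -0.414
v 3.949 2.068 -1.961
v 4.921 3.052 -0.873
v -1.927 0.073 0.675
v -3.186 -0.996 1.748
v -1.196 0.916 2.371
v -2.455 -0.154 3.445
v -1.145 -0.766 0.755
v -2.404 -1.836 1.829
v -0.414 0.076 2.452
v -1.673 -0.993 3.525
v -3.969 3.154 -3.651
v -3.485 3.06 -3.915
v -2.486 3.812 -2.354
v -2.971 3.906 -2.089
v -3.615 3.41 -4.001
v -2.616 4.162 -2.439
v -3.911 3.64 -3.922
v -2.912 4.392 -2.361
v -4.234 3.643 -3.717
v -3.235 4.395 -2.156
v -4.433 3.417 -3.48
v -3.435 4.169 -1.919
v -4.416 3.068 -3.324
v -3.417 3.82 -1.762
v -4.189 2.759 -3.32
v -3.19 3.511 -1.759
v -3.86 2.635 -3.471
v -2.861 3.387 -1.91
v -3.581 2.754 -3.706
v -2.583 3.506 -2.145
f 2 1 5
f 2 5 3
f 3 5 6
f 3 6 4
f 5 1 7
f 5 7 6
f 6 7 8
f 6 8 4
f 7 1 9
f 7 9 8
f 8 9 10
f 8 10 4
f 9 1 11
f 9 11 10
f 10 11 12
f 10 12 4
f 11 1 13
f 11 13 12
f 12 13 14
f 12 14 4
f 13 1 15
f 13 15 14
f 14 15 16
f 14 16 4
f 15 1 17
f 15 17 16
f 16 17 18
f 16 18 4
f 17 1 2
f 17 2 18
f 18 2 3
f 18 3 4
f 20 22 19
f 23 20 19
f 19 22 21
f 21 23 19
f 20 26 22
f 24 20 23
f 24 26 20
f 22 26 21
f 25 23 21
f 21 26 25
f 25 24 23
f 26 24 25
f 28 27 31
f 28 31 29
f 29 31 32
f 29 32 30
f 31 27 33
f 31 33 32
f 32 33 34
f 32 34 30
f 33 27 35
f 33 35 34
f 34 35 36
f 34 36 30
f 35 27 37
f 35 37 36
f 36 37 38
f 36 38 30
f 37 27 39
f 37 39 38
f 38 39 40
f 38 40 30
f 39 27 41
f 39 41 40
f 40 41 42
f 40 42 30
f 41 27 43
f 41 43 42
f 42 43 44
f 42 44 30
f 43 27 45
f 43 45 44
f 44 45 46
f 44 46 30
f 45 27 28
f 45 28 46
f 46 28 29
f 46 29 30



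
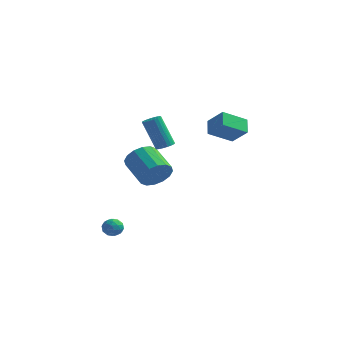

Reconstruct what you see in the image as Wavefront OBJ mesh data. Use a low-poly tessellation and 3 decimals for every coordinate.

v -2.488 -1.029 0.77
v -1.922 -0.954 1.627
v -3.345 -0.036 2.487
v -3.912 -0.111 1.63
v -1.808 -0.515 1.347
v -3.231 0.403 2.208
v -1.876 -0.213 0.913
v -3.299 0.705 1.773
v -2.108 -0.13 0.44
v -3.531 0.788 1.301
v -2.442 -0.288 0.056
v -3.865 0.63 0.916
v -2.788 -0.644 -0.137
v -4.212 0.274 0.723
v -3.055 -1.104 -0.087
v -4.478 -0.186 0.773
v -3.169 -1.543 0.192
v -4.592 -0.625 1.053
v -3.101 -1.845 0.627
v -4.524 -0.927 1.487
v -2.869 -1.928 1.099
v -4.292 -1.01 1.96
v -2.535 -1.77 1.484
v -3.958 -0.852 2.344
v -2.188 -1.414 1.677
v -3.612 -0.496 2.537
v -3.882 -3.416 -2.712
v -3.529 -3.321 -2.185
v -3.871 -4.439 -2.535
v -3.518 -4.344 -2.008
v -4.13 -4.152 -2.023
v -4.137 -3.52 -2.133
v -3.263 -4.24 -2.587
v -3.27 -3.608 -2.697
v -3.147 -3.83 -2.108
v -3.683 -3.776 -1.759
v -3.717 -3.984 -2.961
v -4.253 -3.93 -2.612
v -3.706 -3.279 -2.464
v -3.694 -4.481 -2.256
v -4.053 -4.368 -2.265
v -3.846 -4.312 -1.955
v -4.064 -3.396 -2.433
v -3.856 -3.34 -2.123
v -4.209 -3.828 -2.029
v -3.544 -4.42 -2.597
v -3.336 -4.364 -2.287
v -3.554 -3.448 -2.765
v -3.347 -3.392 -2.455
v -3.191 -3.932 -2.691
v -3.274 -3.522 -2.109
v -3.268 -4.124 -2.005
v -3.118 -4.063 -2.345
v -3.122 -3.691 -2.41
v -3.589 -3.49 -1.904
v -3.583 -4.091 -1.8
v -3.943 -3.979 -1.809
v -3.946 -3.607 -1.873
v -3.365 -3.79 -1.859
v -3.817 -3.669 -2.92
v -3.811 -4.27 -2.816
v -3.454 -4.153 -2.847
v -3.457 -3.781 -2.911
v -4.132 -3.636 -2.715
v -4.126 -4.238 -2.611
v -4.278 -4.069 -2.31
v -4.282 -3.697 -2.375
v -4.035 -3.97 -2.861
v -1.186 2.828 2.875
v -0.132 2.559 3.819
v -1.576 3.64 3.541
v -0.522 3.371 4.485
v -0.178 3.969 2.075
v 0.876 3.7 3.019
v -0.568 4.781 2.741
v 0.486 4.512 3.685
v -1.966 -0.952 3.032
v -1.614 -1.362 3.178
v -2.442 -1.398 5.075
v -2.794 -0.988 4.928
v -1.492 -1.172 3.234
v -2.32 -1.207 5.131
v -1.453 -0.943 3.256
v -2.281 -0.979 5.153
v -1.502 -0.716 3.238
v -2.33 -0.752 5.135
v -1.632 -0.53 3.185
v -2.46 -0.566 5.082
v -1.819 -0.417 3.106
v -2.647 -0.452 5.003
v -2.032 -0.396 3.013
v -2.86 -0.432 4.91
v -2.233 -0.472 2.924
v -3.061 -0.507 4.821
v -2.388 -0.63 2.853
v -3.216 -0.666 4.75
v -2.47 -0.845 2.813
v -3.298 -0.88 4.71
v -2.465 -1.077 2.811
v -3.293 -1.113 4.708
v -2.374 -1.289 2.847
v -3.202 -1.324 4.744
v -2.212 -1.442 2.915
v -3.04 -1.477 4.812
v -2.008 -1.51 3.003
v -2.836 -1.545 4.9
v -1.796 -1.482 3.096
v -2.624 -1.517 4.993
f 2 1 5
f 2 5 3
f 3 5 6
f 3 6 4
f 5 1 7
f 5 7 6
f 6 7 8
f 6 8 4
f 7 1 9
f 7 9 8
f 8 9 10
f 8 10 4
f 9 1 11
f 9 11 10
f 10 11 12
f 10 12 4
f 11 1 13
f 11 13 12
f 12 13 14
f 12 14 4
f 13 1 15
f 13 15 14
f 14 15 16
f 14 16 4
f 15 1 17
f 15 17 16
f 16 17 18
f 16 18 4
f 17 1 19
f 17 19 18
f 18 19 20
f 18 20 4
f 19 1 21
f 19 21 20
f 20 21 22
f 20 22 4
f 21 1 23
f 21 23 22
f 22 23 24
f 22 24 4
f 23 1 25
f 23 25 24
f 24 25 26
f 24 26 4
f 25 1 2
f 25 2 26
f 26 2 3
f 26 3 4
f 27 64 43
f 64 38 67
f 43 67 32
f 64 67 43
f 27 43 39
f 43 32 44
f 39 44 28
f 43 44 39
f 27 39 48
f 39 28 49
f 48 49 34
f 39 49 48
f 27 48 60
f 48 34 63
f 60 63 37
f 48 63 60
f 27 60 64
f 60 37 68
f 64 68 38
f 60 68 64
f 28 44 55
f 44 32 58
f 55 58 36
f 44 58 55
f 32 67 45
f 67 38 66
f 45 66 31
f 67 66 45
f 38 68 65
f 68 37 61
f 65 61 29
f 68 61 65
f 37 63 62
f 63 34 50
f 62 50 33
f 63 50 62
f 34 49 54
f 49 28 51
f 54 51 35
f 49 51 54
f 30 56 42
f 56 36 57
f 42 57 31
f 56 57 42
f 30 42 40
f 42 31 41
f 40 41 29
f 42 41 40
f 30 40 47
f 40 29 46
f 47 46 33
f 40 46 47
f 30 47 52
f 47 33 53
f 52 53 35
f 47 53 52
f 30 52 56
f 52 35 59
f 56 59 36
f 52 59 56
f 31 57 45
f 57 36 58
f 45 58 32
f 57 58 45
f 29 41 65
f 41 31 66
f 65 66 38
f 41 66 65
f 33 46 62
f 46 29 61
f 62 61 37
f 46 61 62
f 35 53 54
f 53 33 50
f 54 50 34
f 53 50 54
f 36 59 55
f 59 35 51
f 55 51 28
f 59 51 55
f 70 72 69
f 73 70 69
f 69 72 71
f 71 73 69
f 70 76 72
f 74 70 73
f 74 76 70
f 72 76 71
f 75 73 71
f 71 76 75
f 75 74 73
f 76 74 75
f 78 77 81
f 78 81 79
f 79 81 82
f 79 82 80
f 81 77 83
f 81 83 82
f 82 83 84
f 82 84 80
f 83 77 85
f 83 85 84
f 84 85 86
f 84 86 80
f 85 77 87
f 85 87 86
f 86 87 88
f 86 88 80
f 87 77 89
f 87 89 88
f 88 89 90
f 88 90 80
f 89 77 91
f 89 91 90
f 90 91 92
f 90 92 80
f 91 77 93
f 91 93 92
f 92 93 94
f 92 94 80
f 93 77 95
f 93 95 94
f 94 95 96
f 94 96 80
f 95 77 97
f 95 97 96
f 96 97 98
f 96 98 80
f 97 77 99
f 97 99 98
f 98 99 100
f 98 100 80
f 99 77 101
f 99 101 100
f 100 101 102
f 100 102 80
f 101 77 103
f 101 103 102
f 102 103 104
f 102 104 80
f 103 77 105
f 103 105 104
f 104 105 106
f 104 106 80
f 105 77 107
f 105 107 106
f 106 107 108
f 106 108 80
f 107 77 78
f 107 78 108
f 108 78 79
f 108 79 80



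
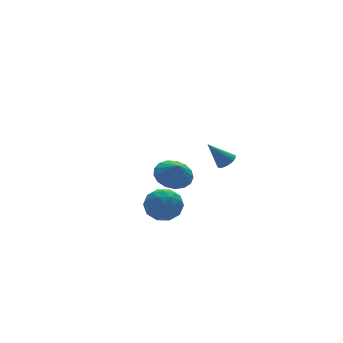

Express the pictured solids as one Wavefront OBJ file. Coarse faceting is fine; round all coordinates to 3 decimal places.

v 2.663 3.882 -1.418
v 3.642 3.484 -1.683
v 2.677 3.278 -0.462
v 3.753 3.916 -1.412
v 3.613 4.34 -1.142
v 3.256 4.659 -0.936
v 2.763 4.8 -0.839
v 2.247 4.731 -0.876
v 1.827 4.467 -1.036
v 1.598 4.069 -1.284
v 1.613 3.628 -1.562
v 1.869 3.245 -1.808
v 2.306 3.008 -1.964
v 2.826 2.971 -1.995
v 3.308 3.143 -1.893
v -0.904 -0.978 0.718
v -0.071 -0.452 0.35
v -0.869 -1.988 -0.65
v -0.036 -1.462 -1.018
v 0.059 -2.068 -0.164
v 0.038 -1.444 0.682
v -0.978 -0.996 -0.982
v -0.999 -0.372 -0.136
v -0.117 -0.463 -0.7
v 0.525 -1.126 -0.195
v -1.465 -1.314 -0.105
v -0.823 -1.977 0.4
v -0.49 -0.626 0.654
v -0.45 -1.814 -0.954
v -0.394 -2.17 -0.452
v 0.096 -1.861 -0.668
v -0.426 -1.209 0.849
v 0.063 -0.9 0.633
v 0.14 -1.85 0.331
v -1.003 -1.54 -0.933
v -0.514 -1.231 -1.149
v -1.036 -0.579 0.368
v -0.546 -0.27 0.152
v -1.08 -0.59 -0.631
v -0.028 -0.324 -0.179
v -0.007 -0.918 -0.983
v -0.561 -0.644 -0.962
v -0.573 -0.277 -0.465
v 0.349 -0.713 0.118
v 0.37 -1.307 -0.686
v 0.426 -1.663 -0.184
v 0.413 -1.296 0.313
v 0.322 -0.72 -0.499
v -1.31 -1.133 0.386
v -1.289 -1.727 -0.418
v -1.353 -1.144 -0.613
v -1.366 -0.777 -0.116
v -0.933 -1.522 0.683
v -0.912 -2.116 -0.121
v -0.367 -2.163 0.165
v -0.379 -1.796 0.662
v -1.262 -1.72 0.199
v 2.012 -3.077 3.238
v 2.299 -2.597 3.271
v 1.188 -2.663 4.422
v 2.11 -2.538 3.119
v 1.902 -2.586 2.991
v 1.715 -2.731 2.912
v 1.587 -2.945 2.897
v 1.544 -3.184 2.95
v 1.592 -3.402 3.06
v 1.724 -3.556 3.206
v 1.913 -3.615 3.357
v 2.121 -3.567 3.485
v 2.308 -3.422 3.565
v 2.436 -3.208 3.579
v 2.48 -2.969 3.526
v 2.431 -2.751 3.416
f 2 1 4
f 2 4 3
f 4 1 5
f 4 5 3
f 5 1 6
f 5 6 3
f 6 1 7
f 6 7 3
f 7 1 8
f 7 8 3
f 8 1 9
f 8 9 3
f 9 1 10
f 9 10 3
f 10 1 11
f 10 11 3
f 11 1 12
f 11 12 3
f 12 1 13
f 12 13 3
f 13 1 14
f 13 14 3
f 14 1 15
f 14 15 3
f 15 1 2
f 15 2 3
f 16 53 32
f 53 27 56
f 32 56 21
f 53 56 32
f 16 32 28
f 32 21 33
f 28 33 17
f 32 33 28
f 16 28 37
f 28 17 38
f 37 38 23
f 28 38 37
f 16 37 49
f 37 23 52
f 49 52 26
f 37 52 49
f 16 49 53
f 49 26 57
f 53 57 27
f 49 57 53
f 17 33 44
f 33 21 47
f 44 47 25
f 33 47 44
f 21 56 34
f 56 27 55
f 34 55 20
f 56 55 34
f 27 57 54
f 57 26 50
f 54 50 18
f 57 50 54
f 26 52 51
f 52 23 39
f 51 39 22
f 52 39 51
f 23 38 43
f 38 17 40
f 43 40 24
f 38 40 43
f 19 45 31
f 45 25 46
f 31 46 20
f 45 46 31
f 19 31 29
f 31 20 30
f 29 30 18
f 31 30 29
f 19 29 36
f 29 18 35
f 36 35 22
f 29 35 36
f 19 36 41
f 36 22 42
f 41 42 24
f 36 42 41
f 19 41 45
f 41 24 48
f 45 48 25
f 41 48 45
f 20 46 34
f 46 25 47
f 34 47 21
f 46 47 34
f 18 30 54
f 30 20 55
f 54 55 27
f 30 55 54
f 22 35 51
f 35 18 50
f 51 50 26
f 35 50 51
f 24 42 43
f 42 22 39
f 43 39 23
f 42 39 43
f 25 48 44
f 48 24 40
f 44 40 17
f 48 40 44
f 59 58 61
f 59 61 60
f 61 58 62
f 61 62 60
f 62 58 63
f 62 63 60
f 63 58 64
f 63 64 60
f 64 58 65
f 64 65 60
f 65 58 66
f 65 66 60
f 66 58 67
f 66 67 60
f 67 58 68
f 67 68 60
f 68 58 69
f 68 69 60
f 69 58 70
f 69 70 60
f 70 58 71
f 70 71 60
f 71 58 72
f 71 72 60
f 72 58 73
f 72 73 60
f 73 58 59
f 73 59 60



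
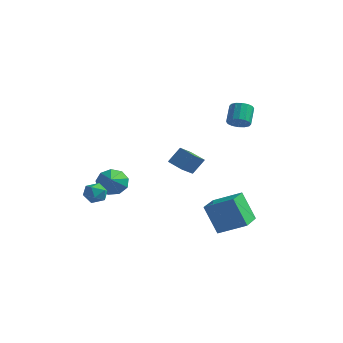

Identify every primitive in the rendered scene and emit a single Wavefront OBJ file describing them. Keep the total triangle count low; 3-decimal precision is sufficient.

v -3.03 -1.353 -1.176
v -2.475 -1.441 -1.917
v -2.17 -2.587 -0.384
v -2.233 -1.013 -1.513
v -2.363 -0.744 -0.952
v -2.806 -0.76 -0.495
v -3.354 -1.053 -0.357
v -3.75 -1.486 -0.602
v -3.809 -1.857 -1.115
v -3.504 -1.992 -1.657
v -2.977 -1.828 -1.974
v -2.195 -3.578 -1.527
v -1.542 -3.917 -1.349
v -2.718 -4.063 -0.531
v -2.065 -4.402 -0.353
v -2.125 -3.649 -0.306
v -1.802 -3.349 -0.921
v -2.458 -4.631 -0.959
v -2.135 -4.331 -1.574
v -1.705 -4.568 -0.998
v -1.499 -3.962 -0.594
v -2.761 -4.018 -1.286
v -2.555 -3.412 -0.882
v 3.788 -0.977 -3.527
v 2.93 -1.057 -1.755
v 3.194 0.752 -3.736
v 2.336 0.672 -1.965
v 5.284 -0.372 -2.775
v 4.426 -0.452 -1.004
v 4.69 1.357 -2.985
v 3.832 1.277 -1.213
v 1.881 -1.607 0.983
v 0.912 -1.522 1.319
v 1.736 -0.394 0.258
v 0.767 -0.309 0.594
v 2.253 -1.011 1.906
v 1.284 -0.926 2.242
v 2.108 0.202 1.181
v 1.139 0.287 1.517
v 2.935 2.213 3.532
v 3.476 2.036 3.905
v 3.125 2.85 4.801
v 2.585 3.027 4.428
v 3.587 2.304 3.705
v 3.236 3.117 4.601
v 3.523 2.547 3.459
v 3.173 3.361 4.355
v 3.302 2.701 3.232
v 2.951 3.515 4.128
v 2.983 2.724 3.086
v 2.632 3.538 3.982
v 2.651 2.611 3.06
v 2.3 3.424 3.955
v 2.395 2.39 3.159
v 2.044 3.204 4.055
v 2.284 2.123 3.359
v 1.933 2.936 4.255
v 2.347 1.879 3.605
v 1.997 2.693 4.501
v 2.569 1.725 3.832
v 2.218 2.539 4.728
v 2.888 1.702 3.978
v 2.537 2.516 4.874
v 3.22 1.816 4.005
v 2.869 2.629 4.9
f 2 1 4
f 2 4 3
f 4 1 5
f 4 5 3
f 5 1 6
f 5 6 3
f 6 1 7
f 6 7 3
f 7 1 8
f 7 8 3
f 8 1 9
f 8 9 3
f 9 1 10
f 9 10 3
f 10 1 11
f 10 11 3
f 11 1 2
f 11 2 3
f 12 23 17
f 12 17 13
f 12 13 19
f 12 19 22
f 12 22 23
f 13 17 21
f 17 23 16
f 23 22 14
f 22 19 18
f 19 13 20
f 15 21 16
f 15 16 14
f 15 14 18
f 15 18 20
f 15 20 21
f 16 21 17
f 14 16 23
f 18 14 22
f 20 18 19
f 21 20 13
f 25 27 24
f 28 25 24
f 24 27 26
f 26 28 24
f 25 31 27
f 29 25 28
f 29 31 25
f 27 31 26
f 30 28 26
f 26 31 30
f 30 29 28
f 31 29 30
f 33 35 32
f 36 33 32
f 32 35 34
f 34 36 32
f 33 39 35
f 37 33 36
f 37 39 33
f 35 39 34
f 38 36 34
f 34 39 38
f 38 37 36
f 39 37 38
f 41 40 44
f 41 44 42
f 42 44 45
f 42 45 43
f 44 40 46
f 44 46 45
f 45 46 47
f 45 47 43
f 46 40 48
f 46 48 47
f 47 48 49
f 47 49 43
f 48 40 50
f 48 50 49
f 49 50 51
f 49 51 43
f 50 40 52
f 50 52 51
f 51 52 53
f 51 53 43
f 52 40 54
f 52 54 53
f 53 54 55
f 53 55 43
f 54 40 56
f 54 56 55
f 55 56 57
f 55 57 43
f 56 40 58
f 56 58 57
f 57 58 59
f 57 59 43
f 58 40 60
f 58 60 59
f 59 60 61
f 59 61 43
f 60 40 62
f 60 62 61
f 61 62 63
f 61 63 43
f 62 40 64
f 62 64 63
f 63 64 65
f 63 65 43
f 64 40 41
f 64 41 65
f 65 41 42
f 65 42 43



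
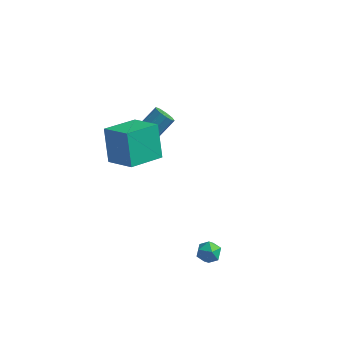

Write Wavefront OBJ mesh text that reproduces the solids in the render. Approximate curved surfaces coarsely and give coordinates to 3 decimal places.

v -2.725 1.409 -0.187
v -2.197 1.066 -0.208
v -1.327 2.328 1.045
v -1.855 2.671 1.067
v -2.19 1.367 -0.516
v -1.32 2.629 0.737
v -2.433 1.688 -0.67
v -1.563 2.95 0.583
v -2.813 1.878 -0.598
v -1.943 3.14 0.655
v -3.152 1.849 -0.333
v -2.281 3.111 0.92
v -3.291 1.614 0
v -2.421 2.876 1.253
v -3.165 1.283 0.246
v -2.295 2.545 1.499
v -2.834 1.011 0.29
v -1.963 2.273 1.543
v -2.451 0.925 0.11
v -1.581 2.187 1.363
v 2.425 -2.042 -3.56
v 2.958 -2.435 -3.321
v 1.882 -2.985 -3.899
v 2.415 -3.378 -3.66
v 1.997 -3.037 -3.206
v 2.333 -2.455 -2.997
v 2.507 -2.965 -4.223
v 2.843 -2.383 -4.014
v 3.009 -3.006 -3.73
v 2.694 -3.051 -3.102
v 2.146 -2.369 -4.118
v 1.831 -2.414 -3.49
v -1.494 -2.943 2.418
v -2.03 -2.101 4.116
v -2.95 -2.303 1.641
v -3.485 -1.46 3.339
v -0.515 -1.32 1.921
v -1.05 -0.477 3.619
v -1.97 -0.679 1.144
v -2.506 0.163 2.842
f 2 1 5
f 2 5 3
f 3 5 6
f 3 6 4
f 5 1 7
f 5 7 6
f 6 7 8
f 6 8 4
f 7 1 9
f 7 9 8
f 8 9 10
f 8 10 4
f 9 1 11
f 9 11 10
f 10 11 12
f 10 12 4
f 11 1 13
f 11 13 12
f 12 13 14
f 12 14 4
f 13 1 15
f 13 15 14
f 14 15 16
f 14 16 4
f 15 1 17
f 15 17 16
f 16 17 18
f 16 18 4
f 17 1 19
f 17 19 18
f 18 19 20
f 18 20 4
f 19 1 2
f 19 2 20
f 20 2 3
f 20 3 4
f 21 32 26
f 21 26 22
f 21 22 28
f 21 28 31
f 21 31 32
f 22 26 30
f 26 32 25
f 32 31 23
f 31 28 27
f 28 22 29
f 24 30 25
f 24 25 23
f 24 23 27
f 24 27 29
f 24 29 30
f 25 30 26
f 23 25 32
f 27 23 31
f 29 27 28
f 30 29 22
f 34 36 33
f 37 34 33
f 33 36 35
f 35 37 33
f 34 40 36
f 38 34 37
f 38 40 34
f 36 40 35
f 39 37 35
f 35 40 39
f 39 38 37
f 40 38 39



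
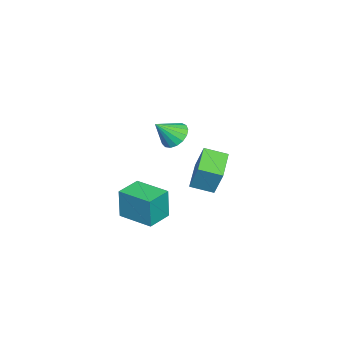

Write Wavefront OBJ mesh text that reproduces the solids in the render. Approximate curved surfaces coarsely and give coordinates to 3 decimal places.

v -0.518 -1.955 1.386
v 0.195 -1.659 1.176
v 0.098 -2.725 2.394
v 0.068 -1.414 1.441
v -0.192 -1.292 1.694
v -0.528 -1.322 1.876
v -0.861 -1.497 1.946
v -1.116 -1.777 1.888
v -1.234 -2.098 1.715
v -1.187 -2.386 1.466
v -0.988 -2.575 1.2
v -0.681 -2.622 0.976
v -0.337 -2.516 0.846
v -0.034 -2.282 0.84
v 0.158 -1.973 0.959
v 1.721 -3.089 -2.123
v 1.726 -3.121 -0.494
v 2.407 -1.447 -2.093
v 2.411 -1.479 -0.463
v 2.949 -3.601 -2.137
v 2.953 -3.633 -0.507
v 3.634 -1.959 -2.106
v 3.639 -1.991 -0.477
v -3.936 -1.85 -2.756
v -3.614 -1.344 -1.262
v -4.129 -0.668 -3.115
v -3.806 -0.162 -1.621
v -2.214 -1.698 -3.179
v -1.891 -1.192 -1.685
v -2.406 -0.516 -3.538
v -2.084 -0.01 -2.044
f 2 1 4
f 2 4 3
f 4 1 5
f 4 5 3
f 5 1 6
f 5 6 3
f 6 1 7
f 6 7 3
f 7 1 8
f 7 8 3
f 8 1 9
f 8 9 3
f 9 1 10
f 9 10 3
f 10 1 11
f 10 11 3
f 11 1 12
f 11 12 3
f 12 1 13
f 12 13 3
f 13 1 14
f 13 14 3
f 14 1 15
f 14 15 3
f 15 1 2
f 15 2 3
f 17 19 16
f 20 17 16
f 16 19 18
f 18 20 16
f 17 23 19
f 21 17 20
f 21 23 17
f 19 23 18
f 22 20 18
f 18 23 22
f 22 21 20
f 23 21 22
f 25 27 24
f 28 25 24
f 24 27 26
f 26 28 24
f 25 31 27
f 29 25 28
f 29 31 25
f 27 31 26
f 30 28 26
f 26 31 30
f 30 29 28
f 31 29 30



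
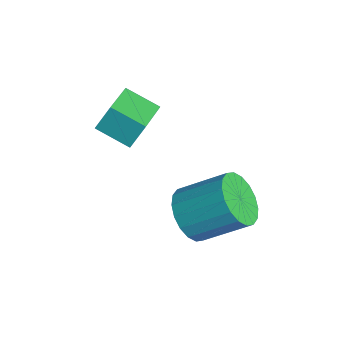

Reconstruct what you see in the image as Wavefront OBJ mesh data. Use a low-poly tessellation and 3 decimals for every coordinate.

v -1.035 -1.528 3.43
v -1.051 -0.963 4.397
v -0.157 -0.591 2.897
v -0.173 -0.026 3.864
v 0.353 -2.494 4.016
v 0.337 -1.929 4.983
v 1.231 -1.557 3.483
v 1.215 -0.992 4.45
v 2.453 0.145 0.225
v 3.261 -0.502 0.567
v 3.975 1.009 1.737
v 3.167 1.655 1.395
v 3.452 -0.289 0.175
v 4.166 1.222 1.345
v 3.445 0.01 -0.207
v 4.159 1.521 0.964
v 3.241 0.336 -0.503
v 3.955 1.847 0.667
v 2.882 0.624 -0.655
v 3.596 2.135 0.515
v 2.437 0.817 -0.633
v 3.151 2.327 0.537
v 1.996 0.877 -0.441
v 2.71 2.387 0.729
v 1.645 0.791 -0.117
v 2.359 2.302 1.053
v 1.454 0.578 0.275
v 2.168 2.089 1.445
v 1.461 0.279 0.656
v 2.175 1.79 1.827
v 1.665 -0.047 0.953
v 2.379 1.464 2.123
v 2.024 -0.335 1.105
v 2.738 1.176 2.275
v 2.469 -0.527 1.083
v 3.183 0.983 2.253
v 2.91 -0.587 0.891
v 3.624 0.923 2.061
f 2 4 1
f 5 2 1
f 1 4 3
f 3 5 1
f 2 8 4
f 6 2 5
f 6 8 2
f 4 8 3
f 7 5 3
f 3 8 7
f 7 6 5
f 8 6 7
f 10 9 13
f 10 13 11
f 11 13 14
f 11 14 12
f 13 9 15
f 13 15 14
f 14 15 16
f 14 16 12
f 15 9 17
f 15 17 16
f 16 17 18
f 16 18 12
f 17 9 19
f 17 19 18
f 18 19 20
f 18 20 12
f 19 9 21
f 19 21 20
f 20 21 22
f 20 22 12
f 21 9 23
f 21 23 22
f 22 23 24
f 22 24 12
f 23 9 25
f 23 25 24
f 24 25 26
f 24 26 12
f 25 9 27
f 25 27 26
f 26 27 28
f 26 28 12
f 27 9 29
f 27 29 28
f 28 29 30
f 28 30 12
f 29 9 31
f 29 31 30
f 30 31 32
f 30 32 12
f 31 9 33
f 31 33 32
f 32 33 34
f 32 34 12
f 33 9 35
f 33 35 34
f 34 35 36
f 34 36 12
f 35 9 37
f 35 37 36
f 36 37 38
f 36 38 12
f 37 9 10
f 37 10 38
f 38 10 11
f 38 11 12



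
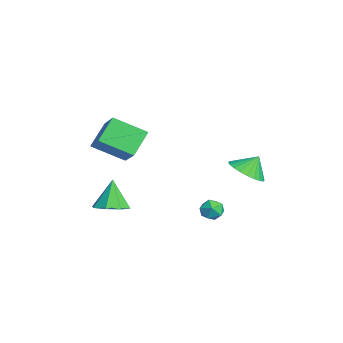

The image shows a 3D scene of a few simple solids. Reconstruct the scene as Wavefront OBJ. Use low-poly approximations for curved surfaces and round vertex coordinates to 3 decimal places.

v -3.249 -2.359 0.887
v -3.749 -3.99 1.791
v -1.677 -2.199 2.046
v -2.177 -3.829 2.95
v -2.383 -3.211 -0.17
v -2.883 -4.841 0.734
v -0.811 -3.05 0.989
v -1.311 -4.681 1.893
v -1.639 1.163 -3.108
v -1.209 1.459 -3.582
v -1.031 0.201 -3.158
v -0.601 0.497 -3.632
v -0.598 0.722 -2.964
v -0.974 1.317 -2.933
v -1.266 0.343 -3.807
v -1.642 0.938 -3.776
v -0.979 0.952 -4.013
v -0.566 1.186 -3.493
v -1.674 0.474 -3.247
v -1.261 0.708 -2.727
v -3.496 -3.771 -4.054
v -2.683 -4.171 -3.655
v -4.184 -3.569 -2.446
v -2.63 -3.418 -3.727
v -3.085 -2.872 -3.99
v -3.781 -2.852 -4.29
v -4.309 -3.371 -4.452
v -4.362 -4.123 -4.38
v -3.907 -4.669 -4.117
v -3.211 -4.689 -3.817
v -0.999 2.497 -0.781
v -0.505 1.765 -0.212
v -1.101 3.143 0.141
v -0.19 1.994 -0.338
v 0.002 2.3 -0.532
v 0.042 2.636 -0.763
v -0.077 2.951 -0.997
v -0.337 3.196 -1.198
v -0.697 3.335 -1.336
v -1.103 3.346 -1.389
v -1.493 3.228 -1.349
v -1.808 2.999 -1.223
v -2 2.693 -1.029
v -2.04 2.357 -0.798
v -1.921 2.043 -0.564
v -1.662 1.797 -0.363
v -1.302 1.658 -0.225
v -0.895 1.647 -0.172
f 2 4 1
f 5 2 1
f 1 4 3
f 3 5 1
f 2 8 4
f 6 2 5
f 6 8 2
f 4 8 3
f 7 5 3
f 3 8 7
f 7 6 5
f 8 6 7
f 9 20 14
f 9 14 10
f 9 10 16
f 9 16 19
f 9 19 20
f 10 14 18
f 14 20 13
f 20 19 11
f 19 16 15
f 16 10 17
f 12 18 13
f 12 13 11
f 12 11 15
f 12 15 17
f 12 17 18
f 13 18 14
f 11 13 20
f 15 11 19
f 17 15 16
f 18 17 10
f 22 21 24
f 22 24 23
f 24 21 25
f 24 25 23
f 25 21 26
f 25 26 23
f 26 21 27
f 26 27 23
f 27 21 28
f 27 28 23
f 28 21 29
f 28 29 23
f 29 21 30
f 29 30 23
f 30 21 22
f 30 22 23
f 32 31 34
f 32 34 33
f 34 31 35
f 34 35 33
f 35 31 36
f 35 36 33
f 36 31 37
f 36 37 33
f 37 31 38
f 37 38 33
f 38 31 39
f 38 39 33
f 39 31 40
f 39 40 33
f 40 31 41
f 40 41 33
f 41 31 42
f 41 42 33
f 42 31 43
f 42 43 33
f 43 31 44
f 43 44 33
f 44 31 45
f 44 45 33
f 45 31 46
f 45 46 33
f 46 31 47
f 46 47 33
f 47 31 48
f 47 48 33
f 48 31 32
f 48 32 33

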